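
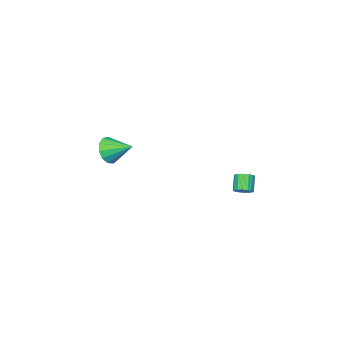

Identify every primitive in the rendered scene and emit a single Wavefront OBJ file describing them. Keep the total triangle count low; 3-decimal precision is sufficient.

v 1.537 3.455 -2.734
v 1.865 3.026 -2.747
v 1.33 2.595 -1.979
v 1.003 3.025 -1.966
v 1.983 3.202 -2.565
v 1.449 2.772 -1.797
v 1.983 3.446 -2.429
v 1.448 3.016 -1.661
v 1.863 3.693 -2.374
v 1.328 3.262 -1.606
v 1.655 3.876 -2.416
v 1.121 3.445 -1.648
v 1.416 3.946 -2.543
v 0.882 3.515 -1.775
v 1.21 3.885 -2.721
v 0.675 3.454 -1.953
v 1.091 3.708 -2.903
v 0.557 3.278 -2.135
v 1.092 3.464 -3.039
v 0.557 3.034 -2.271
v 1.212 3.218 -3.094
v 0.677 2.787 -2.326
v 1.419 3.035 -3.052
v 0.885 2.604 -2.284
v 1.658 2.965 -2.925
v 1.124 2.534 -2.157
v 3.64 -4.413 -2.027
v 4.202 -3.955 -2.593
v 3.2 -3.067 -1.373
v 3.745 -3.986 -2.835
v 3.254 -4.153 -2.821
v 2.886 -4.402 -2.555
v 2.757 -4.655 -2.121
v 2.908 -4.831 -1.658
v 3.292 -4.875 -1.311
v 3.786 -4.771 -1.192
v 4.233 -4.554 -1.338
v 4.492 -4.292 -1.703
v 4.481 -4.069 -2.171
f 2 1 5
f 2 5 3
f 3 5 6
f 3 6 4
f 5 1 7
f 5 7 6
f 6 7 8
f 6 8 4
f 7 1 9
f 7 9 8
f 8 9 10
f 8 10 4
f 9 1 11
f 9 11 10
f 10 11 12
f 10 12 4
f 11 1 13
f 11 13 12
f 12 13 14
f 12 14 4
f 13 1 15
f 13 15 14
f 14 15 16
f 14 16 4
f 15 1 17
f 15 17 16
f 16 17 18
f 16 18 4
f 17 1 19
f 17 19 18
f 18 19 20
f 18 20 4
f 19 1 21
f 19 21 20
f 20 21 22
f 20 22 4
f 21 1 23
f 21 23 22
f 22 23 24
f 22 24 4
f 23 1 25
f 23 25 24
f 24 25 26
f 24 26 4
f 25 1 2
f 25 2 26
f 26 2 3
f 26 3 4
f 28 27 30
f 28 30 29
f 30 27 31
f 30 31 29
f 31 27 32
f 31 32 29
f 32 27 33
f 32 33 29
f 33 27 34
f 33 34 29
f 34 27 35
f 34 35 29
f 35 27 36
f 35 36 29
f 36 27 37
f 36 37 29
f 37 27 38
f 37 38 29
f 38 27 39
f 38 39 29
f 39 27 28
f 39 28 29



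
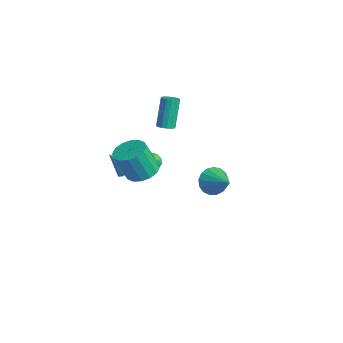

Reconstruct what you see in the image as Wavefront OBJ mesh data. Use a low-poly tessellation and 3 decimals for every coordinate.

v -3.351 3.495 -4.022
v -2.981 4 -4.914
v -1.589 3.765 -3.138
v -3.185 4.385 -4.627
v -3.426 4.567 -4.202
v -3.65 4.503 -3.735
v -3.806 4.208 -3.334
v -3.857 3.749 -3.091
v -3.793 3.232 -3.06
v -3.627 2.776 -3.25
v -3.399 2.483 -3.617
v -3.159 2.423 -4.077
v -2.963 2.608 -4.524
v -2.857 2.996 -4.855
v -2.863 3.498 -4.996
v 1.189 -3.219 1.842
v 2.129 -3.691 1.71
v 2.011 -4.472 3.666
v 1.071 -4.001 3.798
v 2.246 -3.195 1.915
v 2.129 -3.977 3.871
v 2.08 -2.706 2.1
v 1.963 -3.488 4.056
v 1.675 -2.355 2.216
v 1.558 -3.137 4.173
v 1.14 -2.235 2.232
v 1.023 -3.017 4.189
v 0.618 -2.379 2.143
v 0.5 -3.16 4.1
v 0.249 -2.748 1.974
v 0.131 -3.529 3.93
v 0.131 -3.243 1.769
v 0.014 -4.025 3.725
v 0.297 -3.732 1.584
v 0.18 -4.514 3.54
v 0.702 -4.083 1.467
v 0.585 -4.865 3.424
v 1.237 -4.203 1.451
v 1.12 -4.985 3.408
v 1.76 -4.06 1.54
v 1.642 -4.841 3.497
v -2.137 -0.295 2.849
v -1.623 -0.463 3.059
v -2.25 0.127 5.062
v -2.763 0.295 4.851
v -1.586 -0.175 2.985
v -2.213 0.416 4.988
v -1.697 0.082 2.875
v -2.323 0.672 4.878
v -1.925 0.237 2.758
v -2.552 0.828 4.76
v -2.211 0.25 2.665
v -2.837 0.84 4.667
v -2.476 0.116 2.621
v -3.103 0.707 4.624
v -2.65 -0.127 2.638
v -3.277 0.463 4.641
v -2.687 -0.416 2.712
v -3.314 0.175 4.715
v -2.577 -0.672 2.822
v -3.203 -0.082 4.825
v -2.348 -0.828 2.94
v -2.975 -0.237 4.942
v -2.063 -0.84 3.033
v -2.689 -0.25 5.035
v -1.797 -0.707 3.076
v -2.424 -0.116 5.079
v -2.873 -0.502 -0.35
v -2.177 -0.551 -0.193
v -2.923 -1.649 -0.487
v -2.227 -1.698 -0.33
v -2.696 -1.516 0.178
v -2.666 -0.807 0.262
v -2.434 -1.393 -0.942
v -2.404 -0.684 -0.858
v -1.906 -1.102 -0.559
v -2.068 -1.177 0.133
v -3.032 -1.023 -0.813
v -3.194 -1.098 -0.121
v -2.521 -0.425 -0.259
v -2.579 -1.775 -0.421
v -2.855 -1.667 -0.122
v -2.446 -1.696 -0.03
v -2.808 -0.576 0.008
v -2.399 -0.605 0.101
v -2.704 -1.172 0.318
v -2.701 -1.595 -0.781
v -2.292 -1.624 -0.688
v -2.654 -0.504 -0.65
v -2.245 -0.533 -0.558
v -2.396 -1.028 -0.998
v -1.953 -0.778 -0.382
v -1.982 -1.453 -0.463
v -2.104 -1.273 -0.823
v -2.086 -0.856 -0.773
v -2.048 -0.823 0.025
v -2.077 -1.497 -0.056
v -2.353 -1.39 0.243
v -2.335 -0.973 0.292
v -1.888 -1.146 -0.19
v -3.023 -0.703 -0.624
v -3.052 -1.377 -0.705
v -2.765 -1.227 -0.972
v -2.747 -0.81 -0.923
v -3.118 -0.747 -0.217
v -3.147 -1.422 -0.298
v -3.014 -1.344 0.093
v -2.996 -0.927 0.143
v -3.212 -1.054 -0.49
v -2.902 -2.48 -0.675
v -2.245 -2.195 -0.114
v -3.398 -3.48 0.415
v -2.758 -1.852 -0.033
v -3.338 -1.803 -0.252
v -3.715 -2.071 -0.669
v -3.711 -2.531 -1.089
v -3.329 -2.967 -1.315
v -2.747 -3.175 -1.242
v -2.237 -3.059 -0.903
v -2.039 -2.671 -0.458
f 2 1 4
f 2 4 3
f 4 1 5
f 4 5 3
f 5 1 6
f 5 6 3
f 6 1 7
f 6 7 3
f 7 1 8
f 7 8 3
f 8 1 9
f 8 9 3
f 9 1 10
f 9 10 3
f 10 1 11
f 10 11 3
f 11 1 12
f 11 12 3
f 12 1 13
f 12 13 3
f 13 1 14
f 13 14 3
f 14 1 15
f 14 15 3
f 15 1 2
f 15 2 3
f 17 16 20
f 17 20 18
f 18 20 21
f 18 21 19
f 20 16 22
f 20 22 21
f 21 22 23
f 21 23 19
f 22 16 24
f 22 24 23
f 23 24 25
f 23 25 19
f 24 16 26
f 24 26 25
f 25 26 27
f 25 27 19
f 26 16 28
f 26 28 27
f 27 28 29
f 27 29 19
f 28 16 30
f 28 30 29
f 29 30 31
f 29 31 19
f 30 16 32
f 30 32 31
f 31 32 33
f 31 33 19
f 32 16 34
f 32 34 33
f 33 34 35
f 33 35 19
f 34 16 36
f 34 36 35
f 35 36 37
f 35 37 19
f 36 16 38
f 36 38 37
f 37 38 39
f 37 39 19
f 38 16 40
f 38 40 39
f 39 40 41
f 39 41 19
f 40 16 17
f 40 17 41
f 41 17 18
f 41 18 19
f 43 42 46
f 43 46 44
f 44 46 47
f 44 47 45
f 46 42 48
f 46 48 47
f 47 48 49
f 47 49 45
f 48 42 50
f 48 50 49
f 49 50 51
f 49 51 45
f 50 42 52
f 50 52 51
f 51 52 53
f 51 53 45
f 52 42 54
f 52 54 53
f 53 54 55
f 53 55 45
f 54 42 56
f 54 56 55
f 55 56 57
f 55 57 45
f 56 42 58
f 56 58 57
f 57 58 59
f 57 59 45
f 58 42 60
f 58 60 59
f 59 60 61
f 59 61 45
f 60 42 62
f 60 62 61
f 61 62 63
f 61 63 45
f 62 42 64
f 62 64 63
f 63 64 65
f 63 65 45
f 64 42 66
f 64 66 65
f 65 66 67
f 65 67 45
f 66 42 43
f 66 43 67
f 67 43 44
f 67 44 45
f 68 105 84
f 105 79 108
f 84 108 73
f 105 108 84
f 68 84 80
f 84 73 85
f 80 85 69
f 84 85 80
f 68 80 89
f 80 69 90
f 89 90 75
f 80 90 89
f 68 89 101
f 89 75 104
f 101 104 78
f 89 104 101
f 68 101 105
f 101 78 109
f 105 109 79
f 101 109 105
f 69 85 96
f 85 73 99
f 96 99 77
f 85 99 96
f 73 108 86
f 108 79 107
f 86 107 72
f 108 107 86
f 79 109 106
f 109 78 102
f 106 102 70
f 109 102 106
f 78 104 103
f 104 75 91
f 103 91 74
f 104 91 103
f 75 90 95
f 90 69 92
f 95 92 76
f 90 92 95
f 71 97 83
f 97 77 98
f 83 98 72
f 97 98 83
f 71 83 81
f 83 72 82
f 81 82 70
f 83 82 81
f 71 81 88
f 81 70 87
f 88 87 74
f 81 87 88
f 71 88 93
f 88 74 94
f 93 94 76
f 88 94 93
f 71 93 97
f 93 76 100
f 97 100 77
f 93 100 97
f 72 98 86
f 98 77 99
f 86 99 73
f 98 99 86
f 70 82 106
f 82 72 107
f 106 107 79
f 82 107 106
f 74 87 103
f 87 70 102
f 103 102 78
f 87 102 103
f 76 94 95
f 94 74 91
f 95 91 75
f 94 91 95
f 77 100 96
f 100 76 92
f 96 92 69
f 100 92 96
f 111 110 113
f 111 113 112
f 113 110 114
f 113 114 112
f 114 110 115
f 114 115 112
f 115 110 116
f 115 116 112
f 116 110 117
f 116 117 112
f 117 110 118
f 117 118 112
f 118 110 119
f 118 119 112
f 119 110 120
f 119 120 112
f 120 110 111
f 120 111 112



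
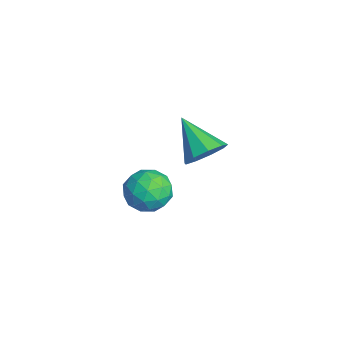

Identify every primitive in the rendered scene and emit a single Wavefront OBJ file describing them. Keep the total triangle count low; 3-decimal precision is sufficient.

v -0.443 -1.422 1.69
v 0.074 -1.464 2.287
v -1.617 -1.958 2.67
v -0.158 -0.976 2.277
v -0.523 -0.696 1.993
v -0.85 -0.756 1.567
v -0.987 -1.127 1.199
v -0.87 -1.636 1.061
v -0.553 -2.045 1.218
v -0.184 -2.162 1.595
v 0.063 -1.933 2.017
v 2.056 -3.653 2.904
v 2.7 -3.266 2.631
v 2.82 -4.554 3.429
v 3.464 -4.167 3.156
v 3.023 -3.846 3.74
v 2.551 -3.289 3.416
v 2.969 -4.531 2.644
v 2.497 -3.974 2.32
v 3.264 -3.809 2.47
v 3.297 -3.386 3.148
v 2.223 -4.434 2.912
v 2.256 -4.011 3.59
v 2.311 -3.38 2.721
v 3.209 -4.44 3.339
v 2.95 -4.251 3.682
v 3.328 -4.024 3.521
v 2.223 -3.394 3.183
v 2.602 -3.167 3.022
v 2.792 -3.508 3.674
v 2.918 -4.653 3.038
v 3.297 -4.426 2.877
v 2.192 -3.796 2.539
v 2.57 -3.569 2.378
v 2.728 -4.312 2.386
v 3.021 -3.472 2.466
v 3.47 -4.002 2.775
v 3.179 -4.215 2.474
v 2.902 -3.888 2.284
v 3.04 -3.223 2.864
v 3.49 -3.753 3.173
v 3.231 -3.564 3.516
v 2.953 -3.237 3.326
v 3.372 -3.542 2.77
v 2.03 -4.067 2.887
v 2.48 -4.597 3.196
v 2.567 -4.583 2.734
v 2.289 -4.256 2.544
v 2.05 -3.818 3.285
v 2.499 -4.348 3.594
v 2.618 -3.932 3.776
v 2.341 -3.605 3.586
v 2.148 -4.278 3.29
f 2 1 4
f 2 4 3
f 4 1 5
f 4 5 3
f 5 1 6
f 5 6 3
f 6 1 7
f 6 7 3
f 7 1 8
f 7 8 3
f 8 1 9
f 8 9 3
f 9 1 10
f 9 10 3
f 10 1 11
f 10 11 3
f 11 1 2
f 11 2 3
f 12 49 28
f 49 23 52
f 28 52 17
f 49 52 28
f 12 28 24
f 28 17 29
f 24 29 13
f 28 29 24
f 12 24 33
f 24 13 34
f 33 34 19
f 24 34 33
f 12 33 45
f 33 19 48
f 45 48 22
f 33 48 45
f 12 45 49
f 45 22 53
f 49 53 23
f 45 53 49
f 13 29 40
f 29 17 43
f 40 43 21
f 29 43 40
f 17 52 30
f 52 23 51
f 30 51 16
f 52 51 30
f 23 53 50
f 53 22 46
f 50 46 14
f 53 46 50
f 22 48 47
f 48 19 35
f 47 35 18
f 48 35 47
f 19 34 39
f 34 13 36
f 39 36 20
f 34 36 39
f 15 41 27
f 41 21 42
f 27 42 16
f 41 42 27
f 15 27 25
f 27 16 26
f 25 26 14
f 27 26 25
f 15 25 32
f 25 14 31
f 32 31 18
f 25 31 32
f 15 32 37
f 32 18 38
f 37 38 20
f 32 38 37
f 15 37 41
f 37 20 44
f 41 44 21
f 37 44 41
f 16 42 30
f 42 21 43
f 30 43 17
f 42 43 30
f 14 26 50
f 26 16 51
f 50 51 23
f 26 51 50
f 18 31 47
f 31 14 46
f 47 46 22
f 31 46 47
f 20 38 39
f 38 18 35
f 39 35 19
f 38 35 39
f 21 44 40
f 44 20 36
f 40 36 13
f 44 36 40



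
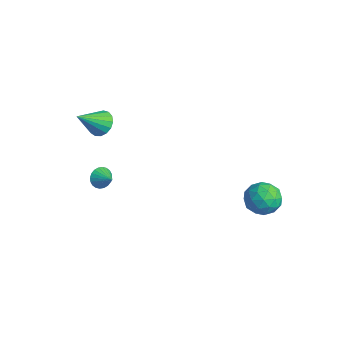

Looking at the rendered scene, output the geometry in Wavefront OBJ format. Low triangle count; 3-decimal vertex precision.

v -2.658 -3.145 1.643
v -1.824 -2.926 1.759
v -2.442 -4.635 2.897
v -2.025 -2.709 2.052
v -2.372 -2.592 2.251
v -2.784 -2.601 2.311
v -3.167 -2.735 2.217
v -3.433 -2.963 1.993
v -3.522 -3.232 1.688
v -3.413 -3.481 1.373
v -3.131 -3.653 1.119
v -2.74 -3.709 0.986
v -2.331 -3.635 1.003
v -1.996 -3.449 1.167
v -1.813 -3.193 1.44
v 2.908 3.403 -2.347
v 3.617 4.226 -2.098
v 4.263 2.214 -2.282
v 4.972 3.037 -2.033
v 4.202 2.722 -1.292
v 3.365 3.457 -1.332
v 4.515 2.983 -3.048
v 3.678 3.718 -3.088
v 4.611 3.966 -2.532
v 4.417 3.805 -1.446
v 3.463 2.635 -2.934
v 3.269 2.474 -1.848
v 3.144 3.919 -2.228
v 4.736 2.521 -2.152
v 4.284 2.336 -1.716
v 4.701 2.82 -1.57
v 2.995 3.467 -1.778
v 3.412 3.95 -1.632
v 3.756 3.067 -1.157
v 4.468 2.49 -2.748
v 4.885 2.973 -2.602
v 3.179 3.62 -2.81
v 3.596 4.104 -2.664
v 4.124 3.373 -3.223
v 4.145 4.25 -2.337
v 4.941 3.551 -2.299
v 4.672 3.519 -2.895
v 4.18 3.951 -2.919
v 4.031 4.155 -1.699
v 4.827 3.456 -1.66
v 4.375 3.271 -1.225
v 3.882 3.703 -1.248
v 4.615 4.002 -1.954
v 3.053 2.984 -2.72
v 3.849 2.285 -2.681
v 3.998 2.737 -3.132
v 3.505 3.169 -3.155
v 2.939 2.889 -2.081
v 3.735 2.19 -2.043
v 3.7 2.489 -1.461
v 3.208 2.921 -1.485
v 3.265 2.438 -2.426
v -3.689 -2.751 -3.901
v -3.451 -2.458 -4.526
v -2.691 -2.529 -3.419
v -3.564 -2.23 -4.398
v -3.696 -2.082 -4.193
v -3.827 -2.036 -3.945
v -3.937 -2.098 -3.689
v -4.009 -2.26 -3.466
v -4.032 -2.496 -3.309
v -4.003 -2.772 -3.243
v -3.926 -3.044 -3.276
v -3.813 -3.272 -3.405
v -3.681 -3.42 -3.609
v -3.55 -3.466 -3.858
v -3.441 -3.404 -4.113
v -3.369 -3.242 -4.336
v -3.345 -3.006 -4.493
v -3.374 -2.73 -4.56
f 2 1 4
f 2 4 3
f 4 1 5
f 4 5 3
f 5 1 6
f 5 6 3
f 6 1 7
f 6 7 3
f 7 1 8
f 7 8 3
f 8 1 9
f 8 9 3
f 9 1 10
f 9 10 3
f 10 1 11
f 10 11 3
f 11 1 12
f 11 12 3
f 12 1 13
f 12 13 3
f 13 1 14
f 13 14 3
f 14 1 15
f 14 15 3
f 15 1 2
f 15 2 3
f 16 53 32
f 53 27 56
f 32 56 21
f 53 56 32
f 16 32 28
f 32 21 33
f 28 33 17
f 32 33 28
f 16 28 37
f 28 17 38
f 37 38 23
f 28 38 37
f 16 37 49
f 37 23 52
f 49 52 26
f 37 52 49
f 16 49 53
f 49 26 57
f 53 57 27
f 49 57 53
f 17 33 44
f 33 21 47
f 44 47 25
f 33 47 44
f 21 56 34
f 56 27 55
f 34 55 20
f 56 55 34
f 27 57 54
f 57 26 50
f 54 50 18
f 57 50 54
f 26 52 51
f 52 23 39
f 51 39 22
f 52 39 51
f 23 38 43
f 38 17 40
f 43 40 24
f 38 40 43
f 19 45 31
f 45 25 46
f 31 46 20
f 45 46 31
f 19 31 29
f 31 20 30
f 29 30 18
f 31 30 29
f 19 29 36
f 29 18 35
f 36 35 22
f 29 35 36
f 19 36 41
f 36 22 42
f 41 42 24
f 36 42 41
f 19 41 45
f 41 24 48
f 45 48 25
f 41 48 45
f 20 46 34
f 46 25 47
f 34 47 21
f 46 47 34
f 18 30 54
f 30 20 55
f 54 55 27
f 30 55 54
f 22 35 51
f 35 18 50
f 51 50 26
f 35 50 51
f 24 42 43
f 42 22 39
f 43 39 23
f 42 39 43
f 25 48 44
f 48 24 40
f 44 40 17
f 48 40 44
f 59 58 61
f 59 61 60
f 61 58 62
f 61 62 60
f 62 58 63
f 62 63 60
f 63 58 64
f 63 64 60
f 64 58 65
f 64 65 60
f 65 58 66
f 65 66 60
f 66 58 67
f 66 67 60
f 67 58 68
f 67 68 60
f 68 58 69
f 68 69 60
f 69 58 70
f 69 70 60
f 70 58 71
f 70 71 60
f 71 58 72
f 71 72 60
f 72 58 73
f 72 73 60
f 73 58 74
f 73 74 60
f 74 58 75
f 74 75 60
f 75 58 59
f 75 59 60



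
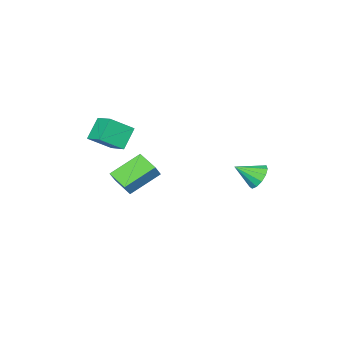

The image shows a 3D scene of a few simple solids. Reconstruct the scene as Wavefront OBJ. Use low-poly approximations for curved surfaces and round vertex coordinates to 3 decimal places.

v 0.252 -3.681 0.328
v 1.289 -4.212 1.157
v 0.436 -2.539 0.829
v 1.473 -3.07 1.658
v 1.147 -3.41 -0.618
v 2.184 -3.941 0.211
v 1.331 -2.268 -0.117
v 2.368 -2.799 0.712
v 0.068 -4.463 -3.84
v -1.547 -4.048 -2.909
v 0.224 -3.168 -4.147
v -1.391 -2.753 -3.216
v 0.511 -4.347 -3.124
v -1.104 -3.932 -2.193
v 0.667 -3.052 -3.431
v -0.948 -2.637 -2.5
v -2.555 2.801 -1.29
v -2.012 2.947 -1.8
v -1.685 2.079 -0.57
v -1.992 3.261 -1.51
v -2.151 3.429 -1.149
v -2.438 3.397 -0.833
v -2.762 3.176 -0.662
v -3.021 2.836 -0.69
v -3.132 2.485 -0.909
v -3.06 2.234 -1.248
v -2.827 2.163 -1.601
v -2.508 2.295 -1.854
v -2.204 2.587 -1.929
f 2 4 1
f 5 2 1
f 1 4 3
f 3 5 1
f 2 8 4
f 6 2 5
f 6 8 2
f 4 8 3
f 7 5 3
f 3 8 7
f 7 6 5
f 8 6 7
f 10 12 9
f 13 10 9
f 9 12 11
f 11 13 9
f 10 16 12
f 14 10 13
f 14 16 10
f 12 16 11
f 15 13 11
f 11 16 15
f 15 14 13
f 16 14 15
f 18 17 20
f 18 20 19
f 20 17 21
f 20 21 19
f 21 17 22
f 21 22 19
f 22 17 23
f 22 23 19
f 23 17 24
f 23 24 19
f 24 17 25
f 24 25 19
f 25 17 26
f 25 26 19
f 26 17 27
f 26 27 19
f 27 17 28
f 27 28 19
f 28 17 29
f 28 29 19
f 29 17 18
f 29 18 19



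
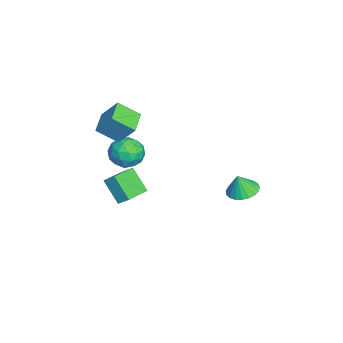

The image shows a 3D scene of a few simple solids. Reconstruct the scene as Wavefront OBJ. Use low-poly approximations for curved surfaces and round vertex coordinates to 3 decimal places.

v 0.335 -1.928 -2.405
v -0.5 -2.803 -1.072
v 0.633 -1.298 -1.805
v -0.202 -2.173 -0.472
v 1.762 -2.867 -2.128
v 0.927 -3.742 -0.795
v 2.06 -2.237 -1.528
v 1.225 -3.112 -0.195
v -1.64 -2.159 -0.267
v -0.594 -1.718 -0.244
v -1.126 -3.442 0.944
v -0.08 -3.001 0.967
v -0.949 -2.423 1.415
v -1.267 -1.631 0.666
v -0.453 -3.529 0.034
v -0.771 -2.737 -0.715
v 0.14 -2.565 -0.058
v -0.167 -1.881 0.795
v -1.553 -3.279 -0.095
v -1.86 -2.595 0.758
v -1.162 -1.826 -0.362
v -0.558 -3.334 1.062
v -1.069 -2.994 1.325
v -0.454 -2.735 1.339
v -1.558 -1.775 0.173
v -0.943 -1.516 0.187
v -1.152 -1.93 1.162
v -0.777 -3.644 0.513
v -0.162 -3.385 0.527
v -1.266 -2.425 -0.639
v -0.651 -2.166 -0.625
v -0.568 -3.23 -0.462
v -0.116 -2.065 -0.239
v 0.186 -2.818 0.473
v -0.033 -3.129 -0.076
v -0.22 -2.663 -0.516
v -0.296 -1.663 0.262
v 0.006 -2.417 0.974
v -0.505 -2.077 1.238
v -0.692 -1.612 0.798
v 0.135 -2.161 0.372
v -1.726 -2.743 -0.274
v -1.424 -3.497 0.438
v -1.028 -3.548 -0.098
v -1.215 -3.083 -0.538
v -1.906 -2.342 0.227
v -1.604 -3.095 0.939
v -1.5 -2.497 1.216
v -1.687 -2.031 0.776
v -1.855 -2.999 0.328
v -2.575 -2.808 1.413
v -2.555 -4.122 2.376
v -2.169 -1.828 2.741
v -2.149 -3.142 3.705
v -1.031 -3.018 1.095
v -1.011 -4.332 2.059
v -0.625 -2.038 2.424
v -0.605 -3.352 3.387
v 3.801 4.124 0.903
v 4.745 4.111 0.795
v 3.939 3.816 2.137
v 4.679 4.487 0.896
v 4.462 4.801 0.998
v 4.13 4.997 1.084
v 3.741 5.043 1.139
v 3.363 4.929 1.153
v 3.061 4.677 1.123
v 2.886 4.329 1.055
v 2.87 3.946 0.961
v 3.015 3.593 0.857
v 3.296 3.333 0.761
v 3.664 3.209 0.689
v 4.056 3.244 0.654
v 4.404 3.43 0.662
v 4.648 3.737 0.712
f 2 4 1
f 5 2 1
f 1 4 3
f 3 5 1
f 2 8 4
f 6 2 5
f 6 8 2
f 4 8 3
f 7 5 3
f 3 8 7
f 7 6 5
f 8 6 7
f 9 46 25
f 46 20 49
f 25 49 14
f 46 49 25
f 9 25 21
f 25 14 26
f 21 26 10
f 25 26 21
f 9 21 30
f 21 10 31
f 30 31 16
f 21 31 30
f 9 30 42
f 30 16 45
f 42 45 19
f 30 45 42
f 9 42 46
f 42 19 50
f 46 50 20
f 42 50 46
f 10 26 37
f 26 14 40
f 37 40 18
f 26 40 37
f 14 49 27
f 49 20 48
f 27 48 13
f 49 48 27
f 20 50 47
f 50 19 43
f 47 43 11
f 50 43 47
f 19 45 44
f 45 16 32
f 44 32 15
f 45 32 44
f 16 31 36
f 31 10 33
f 36 33 17
f 31 33 36
f 12 38 24
f 38 18 39
f 24 39 13
f 38 39 24
f 12 24 22
f 24 13 23
f 22 23 11
f 24 23 22
f 12 22 29
f 22 11 28
f 29 28 15
f 22 28 29
f 12 29 34
f 29 15 35
f 34 35 17
f 29 35 34
f 12 34 38
f 34 17 41
f 38 41 18
f 34 41 38
f 13 39 27
f 39 18 40
f 27 40 14
f 39 40 27
f 11 23 47
f 23 13 48
f 47 48 20
f 23 48 47
f 15 28 44
f 28 11 43
f 44 43 19
f 28 43 44
f 17 35 36
f 35 15 32
f 36 32 16
f 35 32 36
f 18 41 37
f 41 17 33
f 37 33 10
f 41 33 37
f 52 54 51
f 55 52 51
f 51 54 53
f 53 55 51
f 52 58 54
f 56 52 55
f 56 58 52
f 54 58 53
f 57 55 53
f 53 58 57
f 57 56 55
f 58 56 57
f 60 59 62
f 60 62 61
f 62 59 63
f 62 63 61
f 63 59 64
f 63 64 61
f 64 59 65
f 64 65 61
f 65 59 66
f 65 66 61
f 66 59 67
f 66 67 61
f 67 59 68
f 67 68 61
f 68 59 69
f 68 69 61
f 69 59 70
f 69 70 61
f 70 59 71
f 70 71 61
f 71 59 72
f 71 72 61
f 72 59 73
f 72 73 61
f 73 59 74
f 73 74 61
f 74 59 75
f 74 75 61
f 75 59 60
f 75 60 61



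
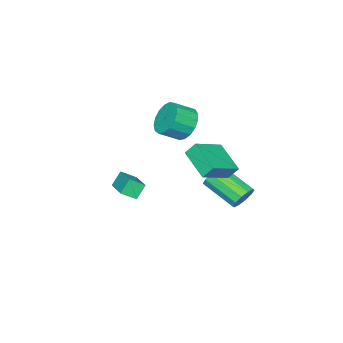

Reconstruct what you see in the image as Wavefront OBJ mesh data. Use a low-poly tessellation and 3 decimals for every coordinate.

v -1.067 2.499 -1.913
v -0.707 2.21 -2.517
v -0.632 0.371 -1.59
v -0.993 0.661 -0.987
v -0.383 2.373 -2.219
v -0.308 0.535 -1.292
v -0.32 2.585 -1.804
v -0.245 0.746 -0.877
v -0.543 2.764 -1.431
v -0.468 0.925 -0.504
v -0.966 2.841 -1.243
v -0.891 1.003 -0.316
v -1.428 2.789 -1.31
v -1.353 0.95 -0.383
v -1.752 2.625 -1.608
v -1.677 0.787 -0.681
v -1.815 2.414 -2.023
v -1.74 0.575 -1.096
v -1.592 2.235 -2.396
v -1.517 0.396 -1.469
v -1.169 2.157 -2.584
v -1.094 0.319 -1.657
v -2.476 -2.324 0.851
v -1.824 -1.516 0.699
v -0.912 -2.127 1.356
v -1.564 -2.936 1.509
v -2.058 -1.402 1.129
v -1.145 -2.014 1.786
v -2.387 -1.5 1.495
v -1.475 -2.111 2.153
v -2.737 -1.786 1.714
v -1.825 -2.398 2.372
v -3.027 -2.196 1.736
v -2.115 -2.808 2.393
v -3.191 -2.635 1.554
v -2.279 -3.247 2.212
v -3.191 -3.003 1.212
v -2.279 -3.615 1.869
v -3.027 -3.215 0.787
v -2.115 -3.827 1.445
v -2.737 -3.224 0.377
v -1.825 -3.835 1.034
v -2.387 -3.026 0.075
v -1.475 -3.638 0.733
v -2.058 -2.667 -0.049
v -1.146 -3.279 0.609
v -1.824 -2.23 0.034
v -0.912 -2.842 0.691
v -1.74 -1.814 0.303
v -0.827 -2.426 0.961
v 3.433 -1.523 0.591
v 4.432 -0.072 1.158
v 2.905 -0.982 0.14
v 3.904 0.468 0.707
v 3.976 -1.608 -0.147
v 4.975 -0.158 0.42
v 3.448 -1.068 -0.598
v 4.447 0.383 -0.031
v 0.631 3.482 1.481
v 0.048 1.927 2.25
v 2.273 3.248 2.253
v 1.69 1.693 3.022
v 0.89 3.047 0.798
v 0.307 1.492 1.567
v 2.532 2.813 1.57
v 1.949 1.258 2.339
f 2 1 5
f 2 5 3
f 3 5 6
f 3 6 4
f 5 1 7
f 5 7 6
f 6 7 8
f 6 8 4
f 7 1 9
f 7 9 8
f 8 9 10
f 8 10 4
f 9 1 11
f 9 11 10
f 10 11 12
f 10 12 4
f 11 1 13
f 11 13 12
f 12 13 14
f 12 14 4
f 13 1 15
f 13 15 14
f 14 15 16
f 14 16 4
f 15 1 17
f 15 17 16
f 16 17 18
f 16 18 4
f 17 1 19
f 17 19 18
f 18 19 20
f 18 20 4
f 19 1 21
f 19 21 20
f 20 21 22
f 20 22 4
f 21 1 2
f 21 2 22
f 22 2 3
f 22 3 4
f 24 23 27
f 24 27 25
f 25 27 28
f 25 28 26
f 27 23 29
f 27 29 28
f 28 29 30
f 28 30 26
f 29 23 31
f 29 31 30
f 30 31 32
f 30 32 26
f 31 23 33
f 31 33 32
f 32 33 34
f 32 34 26
f 33 23 35
f 33 35 34
f 34 35 36
f 34 36 26
f 35 23 37
f 35 37 36
f 36 37 38
f 36 38 26
f 37 23 39
f 37 39 38
f 38 39 40
f 38 40 26
f 39 23 41
f 39 41 40
f 40 41 42
f 40 42 26
f 41 23 43
f 41 43 42
f 42 43 44
f 42 44 26
f 43 23 45
f 43 45 44
f 44 45 46
f 44 46 26
f 45 23 47
f 45 47 46
f 46 47 48
f 46 48 26
f 47 23 49
f 47 49 48
f 48 49 50
f 48 50 26
f 49 23 24
f 49 24 50
f 50 24 25
f 50 25 26
f 52 54 51
f 55 52 51
f 51 54 53
f 53 55 51
f 52 58 54
f 56 52 55
f 56 58 52
f 54 58 53
f 57 55 53
f 53 58 57
f 57 56 55
f 58 56 57
f 60 62 59
f 63 60 59
f 59 62 61
f 61 63 59
f 60 66 62
f 64 60 63
f 64 66 60
f 62 66 61
f 65 63 61
f 61 66 65
f 65 64 63
f 66 64 65



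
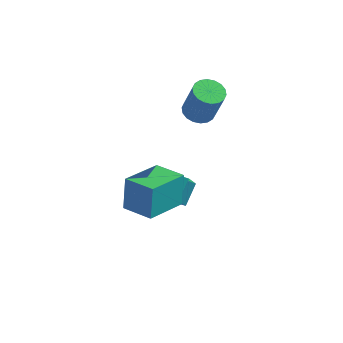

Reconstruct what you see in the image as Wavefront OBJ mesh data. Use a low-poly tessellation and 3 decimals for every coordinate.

v 0.593 1.844 0.191
v 1.285 2.084 -0.012
v 1.859 1.895 1.726
v 1.167 1.656 1.929
v 1.128 2.371 0.072
v 1.702 2.183 1.809
v 0.864 2.554 0.178
v 1.438 2.366 1.916
v 0.547 2.597 0.288
v 1.121 2.408 2.026
v 0.239 2.49 0.378
v 0.813 2.302 2.116
v 0.001 2.255 0.431
v 0.575 2.067 2.169
v -0.12 1.94 0.437
v 0.454 1.751 2.175
v -0.099 1.605 0.394
v 0.475 1.416 2.132
v 0.058 1.317 0.311
v 0.632 1.129 2.048
v 0.322 1.134 0.204
v 0.896 0.946 1.942
v 0.639 1.092 0.094
v 1.213 0.903 1.832
v 0.947 1.198 0.004
v 1.521 1.01 1.742
v 1.185 1.433 -0.049
v 1.759 1.245 1.689
v 1.306 1.749 -0.055
v 1.88 1.56 1.683
v -0.406 -4.169 -1.526
v -0.508 -3.689 0.018
v 0.236 -2.308 -2.062
v 0.135 -1.828 -0.518
v 1.005 -4.592 -1.302
v 0.904 -4.112 0.242
v 1.648 -2.731 -1.838
v 1.546 -2.251 -0.294
v -0.268 -1.526 -2.911
v -0.181 -0.55 -2.168
v -0.413 -0.334 -4.46
v -0.325 0.642 -3.717
v 1.025 -1.542 -3.043
v 1.113 -0.566 -2.3
v 0.881 -0.35 -4.592
v 0.968 0.626 -3.849
f 2 1 5
f 2 5 3
f 3 5 6
f 3 6 4
f 5 1 7
f 5 7 6
f 6 7 8
f 6 8 4
f 7 1 9
f 7 9 8
f 8 9 10
f 8 10 4
f 9 1 11
f 9 11 10
f 10 11 12
f 10 12 4
f 11 1 13
f 11 13 12
f 12 13 14
f 12 14 4
f 13 1 15
f 13 15 14
f 14 15 16
f 14 16 4
f 15 1 17
f 15 17 16
f 16 17 18
f 16 18 4
f 17 1 19
f 17 19 18
f 18 19 20
f 18 20 4
f 19 1 21
f 19 21 20
f 20 21 22
f 20 22 4
f 21 1 23
f 21 23 22
f 22 23 24
f 22 24 4
f 23 1 25
f 23 25 24
f 24 25 26
f 24 26 4
f 25 1 27
f 25 27 26
f 26 27 28
f 26 28 4
f 27 1 29
f 27 29 28
f 28 29 30
f 28 30 4
f 29 1 2
f 29 2 30
f 30 2 3
f 30 3 4
f 32 34 31
f 35 32 31
f 31 34 33
f 33 35 31
f 32 38 34
f 36 32 35
f 36 38 32
f 34 38 33
f 37 35 33
f 33 38 37
f 37 36 35
f 38 36 37
f 40 42 39
f 43 40 39
f 39 42 41
f 41 43 39
f 40 46 42
f 44 40 43
f 44 46 40
f 42 46 41
f 45 43 41
f 41 46 45
f 45 44 43
f 46 44 45



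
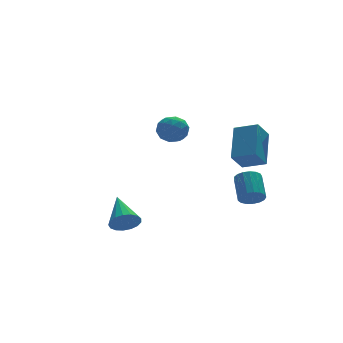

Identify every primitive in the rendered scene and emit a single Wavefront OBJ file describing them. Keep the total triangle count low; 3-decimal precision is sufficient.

v 2.753 -1.446 -3.097
v 2.999 -1.861 -2.589
v 3.352 -0.628 -1.755
v 3.107 -0.214 -2.263
v 3.266 -1.805 -2.784
v 3.619 -0.573 -1.949
v 3.416 -1.668 -3.05
v 3.769 -0.435 -2.215
v 3.414 -1.48 -3.327
v 3.767 -0.247 -2.493
v 3.26 -1.284 -3.552
v 3.614 -0.051 -2.717
v 2.991 -1.125 -3.672
v 3.344 0.108 -2.837
v 2.667 -1.04 -3.661
v 3.02 0.193 -2.826
v 2.363 -1.048 -3.52
v 2.716 0.185 -2.686
v 2.148 -1.147 -3.283
v 2.502 0.085 -2.448
v 2.072 -1.315 -3.003
v 2.425 -0.082 -2.168
v 2.152 -1.513 -2.745
v 2.505 -0.28 -1.91
v 2.37 -1.695 -2.567
v 2.723 -0.463 -1.733
v 2.676 -1.821 -2.511
v 3.029 -0.588 -1.676
v -3.556 -0.659 -3.904
v -3.14 -0.389 -4.545
v -3.284 1.079 -2.996
v -3.507 -0.29 -4.624
v -3.884 -0.276 -4.538
v -4.187 -0.349 -4.307
v -4.345 -0.493 -3.984
v -4.323 -0.676 -3.643
v -4.125 -0.854 -3.361
v -3.796 -0.988 -3.204
v -3.413 -1.046 -3.207
v -3.063 -1.016 -3.371
v -2.825 -0.904 -3.656
v -2.755 -0.736 -3.998
v -2.869 -0.55 -4.319
v 1.05 4.581 -0.319
v 1.603 3.882 -0.38
v -0.023 3.698 0.08
v 0.53 2.999 0.019
v 0.644 3.604 0.666
v 1.308 4.15 0.42
v 0.272 3.43 -0.72
v 0.936 3.976 -0.966
v 1.122 3.17 -0.628
v 1.352 3.278 0.229
v 0.228 4.302 -0.529
v 0.458 4.41 0.328
v 1.421 4.309 -0.384
v 0.159 3.271 0.084
v 0.226 3.627 0.465
v 0.551 3.216 0.429
v 1.247 4.467 0.086
v 1.572 4.055 0.05
v 1.009 3.892 0.665
v 0.008 3.525 -0.35
v 0.333 3.113 -0.386
v 1.029 4.364 -0.729
v 1.354 3.953 -0.765
v 0.571 3.688 -0.965
v 1.463 3.48 -0.566
v 0.832 2.961 -0.331
v 0.681 3.214 -0.766
v 1.071 3.535 -0.911
v 1.598 3.543 -0.062
v 0.967 3.024 0.172
v 1.035 3.38 0.553
v 1.425 3.7 0.408
v 1.316 3.125 -0.208
v 0.613 4.556 -0.472
v -0.018 4.037 -0.238
v 0.155 3.88 -0.708
v 0.545 4.2 -0.853
v 0.748 4.619 0.031
v 0.117 4.1 0.266
v 0.509 4.045 0.611
v 0.899 4.366 0.466
v 0.264 4.455 -0.092
v 2.26 -2.808 0.55
v 3.093 -1.294 1.796
v 1.368 -1.974 0.134
v 2.201 -0.461 1.38
v 3.019 -2.459 -0.38
v 3.852 -0.946 0.866
v 2.127 -1.626 -0.796
v 2.96 -0.112 0.45
f 2 1 5
f 2 5 3
f 3 5 6
f 3 6 4
f 5 1 7
f 5 7 6
f 6 7 8
f 6 8 4
f 7 1 9
f 7 9 8
f 8 9 10
f 8 10 4
f 9 1 11
f 9 11 10
f 10 11 12
f 10 12 4
f 11 1 13
f 11 13 12
f 12 13 14
f 12 14 4
f 13 1 15
f 13 15 14
f 14 15 16
f 14 16 4
f 15 1 17
f 15 17 16
f 16 17 18
f 16 18 4
f 17 1 19
f 17 19 18
f 18 19 20
f 18 20 4
f 19 1 21
f 19 21 20
f 20 21 22
f 20 22 4
f 21 1 23
f 21 23 22
f 22 23 24
f 22 24 4
f 23 1 25
f 23 25 24
f 24 25 26
f 24 26 4
f 25 1 27
f 25 27 26
f 26 27 28
f 26 28 4
f 27 1 2
f 27 2 28
f 28 2 3
f 28 3 4
f 30 29 32
f 30 32 31
f 32 29 33
f 32 33 31
f 33 29 34
f 33 34 31
f 34 29 35
f 34 35 31
f 35 29 36
f 35 36 31
f 36 29 37
f 36 37 31
f 37 29 38
f 37 38 31
f 38 29 39
f 38 39 31
f 39 29 40
f 39 40 31
f 40 29 41
f 40 41 31
f 41 29 42
f 41 42 31
f 42 29 43
f 42 43 31
f 43 29 30
f 43 30 31
f 44 81 60
f 81 55 84
f 60 84 49
f 81 84 60
f 44 60 56
f 60 49 61
f 56 61 45
f 60 61 56
f 44 56 65
f 56 45 66
f 65 66 51
f 56 66 65
f 44 65 77
f 65 51 80
f 77 80 54
f 65 80 77
f 44 77 81
f 77 54 85
f 81 85 55
f 77 85 81
f 45 61 72
f 61 49 75
f 72 75 53
f 61 75 72
f 49 84 62
f 84 55 83
f 62 83 48
f 84 83 62
f 55 85 82
f 85 54 78
f 82 78 46
f 85 78 82
f 54 80 79
f 80 51 67
f 79 67 50
f 80 67 79
f 51 66 71
f 66 45 68
f 71 68 52
f 66 68 71
f 47 73 59
f 73 53 74
f 59 74 48
f 73 74 59
f 47 59 57
f 59 48 58
f 57 58 46
f 59 58 57
f 47 57 64
f 57 46 63
f 64 63 50
f 57 63 64
f 47 64 69
f 64 50 70
f 69 70 52
f 64 70 69
f 47 69 73
f 69 52 76
f 73 76 53
f 69 76 73
f 48 74 62
f 74 53 75
f 62 75 49
f 74 75 62
f 46 58 82
f 58 48 83
f 82 83 55
f 58 83 82
f 50 63 79
f 63 46 78
f 79 78 54
f 63 78 79
f 52 70 71
f 70 50 67
f 71 67 51
f 70 67 71
f 53 76 72
f 76 52 68
f 72 68 45
f 76 68 72
f 87 89 86
f 90 87 86
f 86 89 88
f 88 90 86
f 87 93 89
f 91 87 90
f 91 93 87
f 89 93 88
f 92 90 88
f 88 93 92
f 92 91 90
f 93 91 92



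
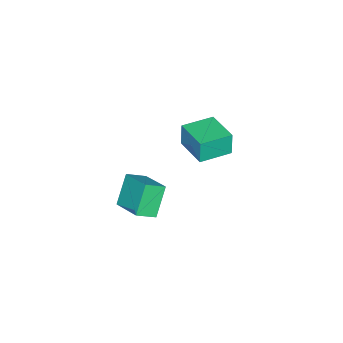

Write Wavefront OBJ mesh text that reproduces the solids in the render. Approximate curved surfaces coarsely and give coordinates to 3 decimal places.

v -3.505 1.555 0.122
v -3.644 1.502 1.565
v -2.379 3.319 0.296
v -2.519 3.266 1.738
v -1.861 0.494 0.242
v -2.001 0.441 1.684
v -0.736 2.258 0.415
v -0.875 2.205 1.858
v 2.317 0.694 1.151
v 3.146 -0.02 1.735
v 3.228 2.392 1.933
v 4.057 1.678 2.517
v 3.483 0.782 -0.397
v 4.312 0.068 0.187
v 4.394 2.48 0.385
v 5.223 1.766 0.969
f 2 4 1
f 5 2 1
f 1 4 3
f 3 5 1
f 2 8 4
f 6 2 5
f 6 8 2
f 4 8 3
f 7 5 3
f 3 8 7
f 7 6 5
f 8 6 7
f 10 12 9
f 13 10 9
f 9 12 11
f 11 13 9
f 10 16 12
f 14 10 13
f 14 16 10
f 12 16 11
f 15 13 11
f 11 16 15
f 15 14 13
f 16 14 15



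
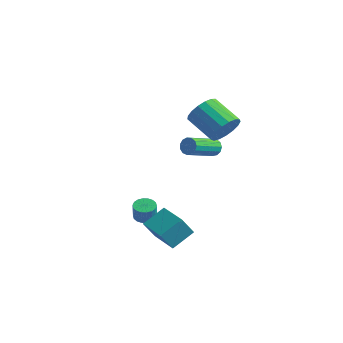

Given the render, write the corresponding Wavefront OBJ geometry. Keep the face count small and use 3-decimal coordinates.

v 2.899 -1.78 -3.472
v 3.244 -0.561 -2.687
v 3.089 -1.078 -4.645
v 3.434 0.141 -3.86
v 4.546 -2.241 -3.48
v 4.891 -1.022 -2.695
v 4.736 -1.539 -4.653
v 5.081 -0.32 -3.868
v 1.326 0.058 -4.36
v 1.813 0.458 -4.365
v 2 0.242 -3.385
v 1.514 -0.158 -3.38
v 1.599 0.621 -4.288
v 1.786 0.406 -3.308
v 1.33 0.673 -4.225
v 1.518 0.457 -3.246
v 1.061 0.603 -4.189
v 1.249 0.387 -3.209
v 0.845 0.425 -4.186
v 1.032 0.209 -3.207
v 0.723 0.174 -4.218
v 0.911 -0.041 -3.239
v 0.722 -0.099 -4.278
v 0.909 -0.315 -3.299
v 0.84 -0.342 -4.355
v 1.027 -0.558 -3.375
v 1.054 -0.506 -4.432
v 1.241 -0.721 -3.452
v 1.322 -0.557 -4.494
v 1.51 -0.773 -3.515
v 1.591 -0.487 -4.531
v 1.779 -0.703 -3.551
v 1.808 -0.309 -4.533
v 1.995 -0.525 -3.554
v 1.929 -0.059 -4.501
v 2.117 -0.274 -3.522
v 1.931 0.215 -4.441
v 2.118 -0.001 -3.462
v 4.575 2.698 2.228
v 4.956 3.315 2.902
v 3.286 3.359 3.806
v 2.905 2.742 3.132
v 4.784 3.604 2.569
v 3.113 3.648 3.473
v 4.563 3.686 2.157
v 2.893 3.729 3.062
v 4.345 3.541 1.762
v 2.675 3.585 2.667
v 4.18 3.203 1.474
v 2.51 3.247 2.378
v 4.105 2.75 1.358
v 2.435 2.794 2.262
v 4.138 2.285 1.441
v 2.468 2.328 2.346
v 4.271 1.914 1.705
v 2.601 1.958 2.61
v 4.474 1.723 2.088
v 2.804 1.767 2.993
v 4.7 1.756 2.504
v 3.03 1.799 3.408
v 4.897 2.004 2.856
v 3.227 2.048 3.76
v 5.021 2.411 3.064
v 3.35 2.455 3.969
v 5.042 2.884 3.081
v 3.372 2.928 3.985
v 3.226 3.302 0.195
v 3.632 3.12 -0.161
v 3.501 1.277 0.63
v 3.094 1.458 0.985
v 3.783 3.223 0.103
v 3.652 1.38 0.894
v 3.756 3.351 0.397
v 3.625 1.507 1.188
v 3.561 3.463 0.626
v 3.43 1.62 1.417
v 3.26 3.524 0.718
v 3.129 1.681 1.509
v 2.947 3.514 0.644
v 2.816 1.671 1.435
v 2.723 3.437 0.427
v 2.592 1.594 1.218
v 2.659 3.317 0.137
v 2.528 1.474 0.928
v 2.774 3.192 -0.136
v 2.643 1.349 0.655
v 3.033 3.102 -0.303
v 2.902 1.259 0.488
v 3.353 3.075 -0.313
v 3.222 1.232 0.478
f 2 4 1
f 5 2 1
f 1 4 3
f 3 5 1
f 2 8 4
f 6 2 5
f 6 8 2
f 4 8 3
f 7 5 3
f 3 8 7
f 7 6 5
f 8 6 7
f 10 9 13
f 10 13 11
f 11 13 14
f 11 14 12
f 13 9 15
f 13 15 14
f 14 15 16
f 14 16 12
f 15 9 17
f 15 17 16
f 16 17 18
f 16 18 12
f 17 9 19
f 17 19 18
f 18 19 20
f 18 20 12
f 19 9 21
f 19 21 20
f 20 21 22
f 20 22 12
f 21 9 23
f 21 23 22
f 22 23 24
f 22 24 12
f 23 9 25
f 23 25 24
f 24 25 26
f 24 26 12
f 25 9 27
f 25 27 26
f 26 27 28
f 26 28 12
f 27 9 29
f 27 29 28
f 28 29 30
f 28 30 12
f 29 9 31
f 29 31 30
f 30 31 32
f 30 32 12
f 31 9 33
f 31 33 32
f 32 33 34
f 32 34 12
f 33 9 35
f 33 35 34
f 34 35 36
f 34 36 12
f 35 9 37
f 35 37 36
f 36 37 38
f 36 38 12
f 37 9 10
f 37 10 38
f 38 10 11
f 38 11 12
f 40 39 43
f 40 43 41
f 41 43 44
f 41 44 42
f 43 39 45
f 43 45 44
f 44 45 46
f 44 46 42
f 45 39 47
f 45 47 46
f 46 47 48
f 46 48 42
f 47 39 49
f 47 49 48
f 48 49 50
f 48 50 42
f 49 39 51
f 49 51 50
f 50 51 52
f 50 52 42
f 51 39 53
f 51 53 52
f 52 53 54
f 52 54 42
f 53 39 55
f 53 55 54
f 54 55 56
f 54 56 42
f 55 39 57
f 55 57 56
f 56 57 58
f 56 58 42
f 57 39 59
f 57 59 58
f 58 59 60
f 58 60 42
f 59 39 61
f 59 61 60
f 60 61 62
f 60 62 42
f 61 39 63
f 61 63 62
f 62 63 64
f 62 64 42
f 63 39 65
f 63 65 64
f 64 65 66
f 64 66 42
f 65 39 40
f 65 40 66
f 66 40 41
f 66 41 42
f 68 67 71
f 68 71 69
f 69 71 72
f 69 72 70
f 71 67 73
f 71 73 72
f 72 73 74
f 72 74 70
f 73 67 75
f 73 75 74
f 74 75 76
f 74 76 70
f 75 67 77
f 75 77 76
f 76 77 78
f 76 78 70
f 77 67 79
f 77 79 78
f 78 79 80
f 78 80 70
f 79 67 81
f 79 81 80
f 80 81 82
f 80 82 70
f 81 67 83
f 81 83 82
f 82 83 84
f 82 84 70
f 83 67 85
f 83 85 84
f 84 85 86
f 84 86 70
f 85 67 87
f 85 87 86
f 86 87 88
f 86 88 70
f 87 67 89
f 87 89 88
f 88 89 90
f 88 90 70
f 89 67 68
f 89 68 90
f 90 68 69
f 90 69 70



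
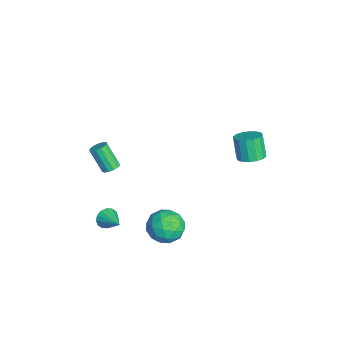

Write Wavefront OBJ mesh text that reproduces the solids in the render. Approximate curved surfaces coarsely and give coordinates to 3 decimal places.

v 0.471 -3.514 -3.073
v 0.83 -3.805 -3.53
v 1.629 -2.946 -2.527
v 0.746 -3.507 -3.662
v 0.588 -3.211 -3.636
v 0.399 -2.997 -3.459
v 0.229 -2.921 -3.178
v 0.125 -3.004 -2.869
v 0.113 -3.224 -2.615
v 0.197 -3.522 -2.484
v 0.355 -3.818 -2.51
v 0.544 -4.032 -2.687
v 0.714 -4.108 -2.967
v 0.818 -4.025 -3.276
v -2.559 -3.046 -1.687
v -2.194 -3.429 -1.703
v -2.795 -4.058 -0.348
v -3.161 -3.674 -0.333
v -2.074 -3.206 -1.546
v -2.675 -3.834 -0.191
v -2.108 -2.931 -1.434
v -2.71 -3.559 -0.079
v -2.286 -2.693 -1.402
v -2.887 -3.321 -0.047
v -2.55 -2.567 -1.461
v -3.151 -3.195 -0.106
v -2.817 -2.593 -1.592
v -3.418 -3.221 -0.237
v -3.003 -2.763 -1.753
v -3.604 -3.391 -0.398
v -3.047 -3.022 -1.893
v -3.649 -3.651 -0.538
v -2.937 -3.29 -1.968
v -3.538 -3.918 -0.613
v -2.707 -3.479 -1.954
v -3.308 -4.108 -0.599
v -2.43 -3.532 -1.855
v -3.031 -4.16 -0.501
v 1.544 3.865 2.47
v 2.232 3.658 2.748
v 1.683 3.527 4.008
v 0.996 3.735 3.73
v 2.221 4.055 2.785
v 1.673 3.924 4.044
v 2.029 4.401 2.737
v 1.481 4.27 3.997
v 1.707 4.603 2.618
v 1.159 4.473 3.877
v 1.342 4.608 2.459
v 0.793 4.477 3.719
v 1.03 4.414 2.303
v 0.482 4.283 3.563
v 0.857 4.073 2.192
v 0.308 3.942 3.452
v 0.867 3.676 2.156
v 0.319 3.545 3.415
v 1.059 3.33 2.203
v 0.511 3.199 3.463
v 1.381 3.127 2.323
v 0.833 2.997 3.582
v 1.747 3.123 2.481
v 1.198 2.992 3.741
v 2.058 3.317 2.637
v 1.51 3.186 3.897
v 1.09 -0.276 -2.053
v 1.661 0.464 -2.64
v 1.599 -1.564 -3.18
v 2.17 -0.824 -3.767
v 2.508 -1.105 -2.754
v 2.193 -0.308 -2.057
v 1.067 -0.792 -3.763
v 0.752 0.005 -3.066
v 1.647 0.145 -3.697
v 2.538 -0.048 -3.074
v 0.722 -1.052 -2.746
v 1.613 -1.245 -2.123
v 1.331 0.207 -2.247
v 1.929 -1.307 -3.573
v 2.128 -1.472 -2.977
v 2.464 -1.037 -3.322
v 1.643 -0.246 -1.905
v 1.979 0.188 -2.25
v 2.477 -0.734 -2.317
v 1.281 -1.288 -3.57
v 1.617 -0.854 -3.915
v 0.796 -0.063 -2.498
v 1.132 0.372 -2.843
v 0.783 -0.366 -3.503
v 1.658 0.455 -3.214
v 1.958 -0.303 -3.876
v 1.309 -0.284 -3.874
v 1.124 0.184 -3.464
v 2.182 0.341 -2.847
v 2.481 -0.416 -3.51
v 2.68 -0.581 -2.915
v 2.494 -0.113 -2.505
v 2.174 0.154 -3.469
v 0.779 -0.684 -2.31
v 1.078 -1.441 -2.973
v 0.766 -0.987 -3.315
v 0.58 -0.519 -2.905
v 1.302 -0.797 -1.944
v 1.602 -1.555 -2.606
v 2.136 -1.284 -2.356
v 1.951 -0.816 -1.946
v 1.086 -1.254 -2.351
f 2 1 4
f 2 4 3
f 4 1 5
f 4 5 3
f 5 1 6
f 5 6 3
f 6 1 7
f 6 7 3
f 7 1 8
f 7 8 3
f 8 1 9
f 8 9 3
f 9 1 10
f 9 10 3
f 10 1 11
f 10 11 3
f 11 1 12
f 11 12 3
f 12 1 13
f 12 13 3
f 13 1 14
f 13 14 3
f 14 1 2
f 14 2 3
f 16 15 19
f 16 19 17
f 17 19 20
f 17 20 18
f 19 15 21
f 19 21 20
f 20 21 22
f 20 22 18
f 21 15 23
f 21 23 22
f 22 23 24
f 22 24 18
f 23 15 25
f 23 25 24
f 24 25 26
f 24 26 18
f 25 15 27
f 25 27 26
f 26 27 28
f 26 28 18
f 27 15 29
f 27 29 28
f 28 29 30
f 28 30 18
f 29 15 31
f 29 31 30
f 30 31 32
f 30 32 18
f 31 15 33
f 31 33 32
f 32 33 34
f 32 34 18
f 33 15 35
f 33 35 34
f 34 35 36
f 34 36 18
f 35 15 37
f 35 37 36
f 36 37 38
f 36 38 18
f 37 15 16
f 37 16 38
f 38 16 17
f 38 17 18
f 40 39 43
f 40 43 41
f 41 43 44
f 41 44 42
f 43 39 45
f 43 45 44
f 44 45 46
f 44 46 42
f 45 39 47
f 45 47 46
f 46 47 48
f 46 48 42
f 47 39 49
f 47 49 48
f 48 49 50
f 48 50 42
f 49 39 51
f 49 51 50
f 50 51 52
f 50 52 42
f 51 39 53
f 51 53 52
f 52 53 54
f 52 54 42
f 53 39 55
f 53 55 54
f 54 55 56
f 54 56 42
f 55 39 57
f 55 57 56
f 56 57 58
f 56 58 42
f 57 39 59
f 57 59 58
f 58 59 60
f 58 60 42
f 59 39 61
f 59 61 60
f 60 61 62
f 60 62 42
f 61 39 63
f 61 63 62
f 62 63 64
f 62 64 42
f 63 39 40
f 63 40 64
f 64 40 41
f 64 41 42
f 65 102 81
f 102 76 105
f 81 105 70
f 102 105 81
f 65 81 77
f 81 70 82
f 77 82 66
f 81 82 77
f 65 77 86
f 77 66 87
f 86 87 72
f 77 87 86
f 65 86 98
f 86 72 101
f 98 101 75
f 86 101 98
f 65 98 102
f 98 75 106
f 102 106 76
f 98 106 102
f 66 82 93
f 82 70 96
f 93 96 74
f 82 96 93
f 70 105 83
f 105 76 104
f 83 104 69
f 105 104 83
f 76 106 103
f 106 75 99
f 103 99 67
f 106 99 103
f 75 101 100
f 101 72 88
f 100 88 71
f 101 88 100
f 72 87 92
f 87 66 89
f 92 89 73
f 87 89 92
f 68 94 80
f 94 74 95
f 80 95 69
f 94 95 80
f 68 80 78
f 80 69 79
f 78 79 67
f 80 79 78
f 68 78 85
f 78 67 84
f 85 84 71
f 78 84 85
f 68 85 90
f 85 71 91
f 90 91 73
f 85 91 90
f 68 90 94
f 90 73 97
f 94 97 74
f 90 97 94
f 69 95 83
f 95 74 96
f 83 96 70
f 95 96 83
f 67 79 103
f 79 69 104
f 103 104 76
f 79 104 103
f 71 84 100
f 84 67 99
f 100 99 75
f 84 99 100
f 73 91 92
f 91 71 88
f 92 88 72
f 91 88 92
f 74 97 93
f 97 73 89
f 93 89 66
f 97 89 93



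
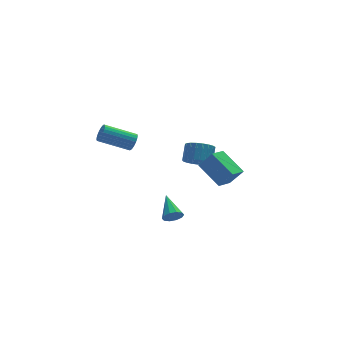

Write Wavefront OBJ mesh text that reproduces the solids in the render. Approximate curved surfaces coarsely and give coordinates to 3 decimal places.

v 0.88 -4.243 -0.106
v 0.239 -2.809 0.751
v 1.794 -3.552 -0.579
v 1.153 -2.117 0.277
v 1.567 -4.503 0.843
v 0.926 -3.068 1.699
v 2.481 -3.811 0.369
v 1.84 -2.377 1.226
v 2.562 3.425 -3.878
v 3.121 2.784 -3.585
v 3.577 3.553 -2.77
v 3.018 4.195 -3.062
v 3.324 2.948 -3.853
v 3.78 3.717 -3.038
v 3.395 3.194 -4.126
v 3.852 3.963 -3.311
v 3.323 3.481 -4.355
v 3.779 4.25 -3.54
v 3.118 3.757 -4.502
v 3.574 4.527 -3.687
v 2.818 3.977 -4.541
v 3.274 4.746 -3.726
v 2.473 4.101 -4.465
v 2.929 4.87 -3.65
v 2.143 4.109 -4.288
v 2.6 4.878 -3.473
v 1.886 3.998 -4.039
v 2.343 4.767 -3.224
v 1.746 3.788 -3.763
v 2.202 4.557 -2.948
v 1.747 3.516 -3.506
v 2.203 4.285 -2.691
v 1.889 3.228 -3.314
v 2.345 3.997 -2.499
v 2.147 2.974 -3.219
v 2.603 3.743 -2.404
v 2.477 2.798 -3.238
v 2.933 3.567 -2.423
v 2.821 2.731 -3.367
v 3.278 3.5 -2.552
v -1.729 2.35 -0.342
v -1.441 2.478 0.168
v -3.162 3.077 0.992
v -3.451 2.95 0.482
v -1.425 2.694 0.044
v -3.146 3.293 0.868
v -1.462 2.85 -0.146
v -3.183 3.45 0.678
v -1.545 2.921 -0.371
v -3.266 3.52 0.453
v -1.66 2.892 -0.59
v -3.381 3.491 0.233
v -1.787 2.77 -0.767
v -3.508 3.369 0.057
v -1.904 2.575 -0.87
v -3.625 3.174 -0.046
v -1.991 2.342 -0.882
v -3.712 2.941 -0.058
v -2.033 2.11 -0.8
v -3.754 2.709 0.024
v -2.022 1.919 -0.639
v -3.743 2.518 0.184
v -1.961 1.803 -0.427
v -3.682 2.402 0.397
v -1.859 1.782 -0.2
v -3.581 2.381 0.624
v -1.736 1.859 0.002
v -3.457 2.458 0.826
v -1.611 2.021 0.145
v -3.332 2.62 0.969
v -1.507 2.24 0.204
v -3.228 2.839 1.028
v -1.194 -2.746 -3.216
v -0.751 -2.959 -2.838
v -1.066 -1.254 -2.524
v -0.582 -2.827 -3.156
v -0.647 -2.663 -3.496
v -0.921 -2.532 -3.729
v -1.299 -2.482 -3.767
v -1.637 -2.533 -3.593
v -1.806 -2.666 -3.276
v -1.741 -2.829 -2.935
v -1.467 -2.961 -2.702
v -1.089 -3.011 -2.665
f 2 4 1
f 5 2 1
f 1 4 3
f 3 5 1
f 2 8 4
f 6 2 5
f 6 8 2
f 4 8 3
f 7 5 3
f 3 8 7
f 7 6 5
f 8 6 7
f 10 9 13
f 10 13 11
f 11 13 14
f 11 14 12
f 13 9 15
f 13 15 14
f 14 15 16
f 14 16 12
f 15 9 17
f 15 17 16
f 16 17 18
f 16 18 12
f 17 9 19
f 17 19 18
f 18 19 20
f 18 20 12
f 19 9 21
f 19 21 20
f 20 21 22
f 20 22 12
f 21 9 23
f 21 23 22
f 22 23 24
f 22 24 12
f 23 9 25
f 23 25 24
f 24 25 26
f 24 26 12
f 25 9 27
f 25 27 26
f 26 27 28
f 26 28 12
f 27 9 29
f 27 29 28
f 28 29 30
f 28 30 12
f 29 9 31
f 29 31 30
f 30 31 32
f 30 32 12
f 31 9 33
f 31 33 32
f 32 33 34
f 32 34 12
f 33 9 35
f 33 35 34
f 34 35 36
f 34 36 12
f 35 9 37
f 35 37 36
f 36 37 38
f 36 38 12
f 37 9 39
f 37 39 38
f 38 39 40
f 38 40 12
f 39 9 10
f 39 10 40
f 40 10 11
f 40 11 12
f 42 41 45
f 42 45 43
f 43 45 46
f 43 46 44
f 45 41 47
f 45 47 46
f 46 47 48
f 46 48 44
f 47 41 49
f 47 49 48
f 48 49 50
f 48 50 44
f 49 41 51
f 49 51 50
f 50 51 52
f 50 52 44
f 51 41 53
f 51 53 52
f 52 53 54
f 52 54 44
f 53 41 55
f 53 55 54
f 54 55 56
f 54 56 44
f 55 41 57
f 55 57 56
f 56 57 58
f 56 58 44
f 57 41 59
f 57 59 58
f 58 59 60
f 58 60 44
f 59 41 61
f 59 61 60
f 60 61 62
f 60 62 44
f 61 41 63
f 61 63 62
f 62 63 64
f 62 64 44
f 63 41 65
f 63 65 64
f 64 65 66
f 64 66 44
f 65 41 67
f 65 67 66
f 66 67 68
f 66 68 44
f 67 41 69
f 67 69 68
f 68 69 70
f 68 70 44
f 69 41 71
f 69 71 70
f 70 71 72
f 70 72 44
f 71 41 42
f 71 42 72
f 72 42 43
f 72 43 44
f 74 73 76
f 74 76 75
f 76 73 77
f 76 77 75
f 77 73 78
f 77 78 75
f 78 73 79
f 78 79 75
f 79 73 80
f 79 80 75
f 80 73 81
f 80 81 75
f 81 73 82
f 81 82 75
f 82 73 83
f 82 83 75
f 83 73 84
f 83 84 75
f 84 73 74
f 84 74 75



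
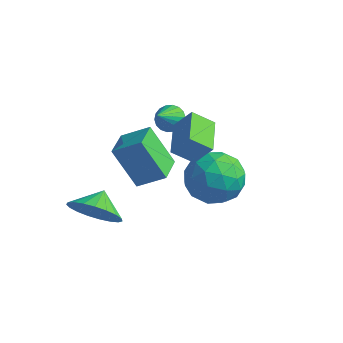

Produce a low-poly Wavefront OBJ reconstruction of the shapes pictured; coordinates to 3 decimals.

v -2.26 -3.434 -3.381
v -1.21 -3.185 -3.343
v -2.48 -2.586 -2.859
v -1.34 -2.984 -3.724
v -1.629 -2.862 -4.045
v -2.027 -2.838 -4.251
v -2.465 -2.917 -4.307
v -2.868 -3.086 -4.203
v -3.166 -3.315 -3.957
v -3.307 -3.564 -3.611
v -3.267 -3.791 -3.225
v -3.053 -3.956 -2.867
v -2.702 -4.031 -2.597
v -2.274 -4.003 -2.463
v -1.844 -3.876 -2.488
v -1.486 -3.673 -2.667
v -1.261 -3.428 -2.97
v -1.829 -1.525 -3.045
v -2.83 -1.695 -1.427
v -2.348 -0.328 -3.241
v -3.35 -0.497 -1.624
v -0.87 -1.003 -2.396
v -1.872 -1.172 -0.779
v -1.39 0.195 -2.593
v -2.391 0.025 -0.975
v 0.055 -1.963 0.249
v 0.67 -1.697 1.122
v -0.774 -0.704 0.45
v -0.159 -0.439 1.323
v 0.699 -1.441 -0.363
v 1.314 -1.176 0.51
v -0.13 -0.183 -0.162
v 0.485 0.083 0.711
v 1.346 -0.516 -1.856
v 2.326 -1.129 -1.634
v 0.514 -1.291 -0.326
v 1.494 -1.904 -0.104
v 1.488 -0.734 0.032
v 2.002 -0.255 -0.914
v 0.838 -2.165 -1.046
v 1.352 -1.686 -1.992
v 2.012 -2.148 -1.133
v 2.414 -1.264 -0.467
v 0.426 -1.156 -1.493
v 0.828 -0.272 -0.827
v 1.909 -0.755 -1.879
v 0.931 -1.665 -0.081
v 0.928 -0.978 -0.001
v 1.504 -1.338 0.129
v 1.718 -0.241 -1.456
v 2.295 -0.602 -1.325
v 1.802 -0.369 -0.347
v 0.545 -1.818 -0.635
v 1.122 -2.179 -0.504
v 1.336 -1.082 -2.089
v 1.912 -1.442 -1.959
v 1.038 -2.051 -1.613
v 2.301 -1.714 -1.454
v 1.812 -2.169 -0.555
v 1.426 -2.323 -1.109
v 1.728 -2.041 -1.665
v 2.537 -1.194 -1.063
v 2.048 -1.65 -0.164
v 2.044 -0.962 -0.084
v 2.347 -0.681 -0.64
v 2.352 -1.793 -0.768
v 0.792 -0.77 -1.796
v 0.303 -1.226 -0.897
v 0.493 -1.739 -1.32
v 0.796 -1.458 -1.876
v 1.028 -0.251 -1.405
v 0.539 -0.706 -0.506
v 1.112 -0.379 -0.295
v 1.414 -0.097 -0.851
v 0.488 -0.627 -1.192
v -2.637 1.543 -1.635
v -2.231 1.26 -2.009
v -2.483 0.557 -0.725
v -2.07 1.425 -1.858
v -2.022 1.614 -1.662
v -2.095 1.788 -1.461
v -2.275 1.914 -1.295
v -2.528 1.966 -1.196
v -2.801 1.934 -1.183
v -3.043 1.825 -1.261
v -3.204 1.66 -1.412
v -3.252 1.471 -1.608
v -3.179 1.297 -1.809
v -2.999 1.171 -1.976
v -2.746 1.119 -2.075
v -2.473 1.151 -2.087
f 2 1 4
f 2 4 3
f 4 1 5
f 4 5 3
f 5 1 6
f 5 6 3
f 6 1 7
f 6 7 3
f 7 1 8
f 7 8 3
f 8 1 9
f 8 9 3
f 9 1 10
f 9 10 3
f 10 1 11
f 10 11 3
f 11 1 12
f 11 12 3
f 12 1 13
f 12 13 3
f 13 1 14
f 13 14 3
f 14 1 15
f 14 15 3
f 15 1 16
f 15 16 3
f 16 1 17
f 16 17 3
f 17 1 2
f 17 2 3
f 19 21 18
f 22 19 18
f 18 21 20
f 20 22 18
f 19 25 21
f 23 19 22
f 23 25 19
f 21 25 20
f 24 22 20
f 20 25 24
f 24 23 22
f 25 23 24
f 27 29 26
f 30 27 26
f 26 29 28
f 28 30 26
f 27 33 29
f 31 27 30
f 31 33 27
f 29 33 28
f 32 30 28
f 28 33 32
f 32 31 30
f 33 31 32
f 34 71 50
f 71 45 74
f 50 74 39
f 71 74 50
f 34 50 46
f 50 39 51
f 46 51 35
f 50 51 46
f 34 46 55
f 46 35 56
f 55 56 41
f 46 56 55
f 34 55 67
f 55 41 70
f 67 70 44
f 55 70 67
f 34 67 71
f 67 44 75
f 71 75 45
f 67 75 71
f 35 51 62
f 51 39 65
f 62 65 43
f 51 65 62
f 39 74 52
f 74 45 73
f 52 73 38
f 74 73 52
f 45 75 72
f 75 44 68
f 72 68 36
f 75 68 72
f 44 70 69
f 70 41 57
f 69 57 40
f 70 57 69
f 41 56 61
f 56 35 58
f 61 58 42
f 56 58 61
f 37 63 49
f 63 43 64
f 49 64 38
f 63 64 49
f 37 49 47
f 49 38 48
f 47 48 36
f 49 48 47
f 37 47 54
f 47 36 53
f 54 53 40
f 47 53 54
f 37 54 59
f 54 40 60
f 59 60 42
f 54 60 59
f 37 59 63
f 59 42 66
f 63 66 43
f 59 66 63
f 38 64 52
f 64 43 65
f 52 65 39
f 64 65 52
f 36 48 72
f 48 38 73
f 72 73 45
f 48 73 72
f 40 53 69
f 53 36 68
f 69 68 44
f 53 68 69
f 42 60 61
f 60 40 57
f 61 57 41
f 60 57 61
f 43 66 62
f 66 42 58
f 62 58 35
f 66 58 62
f 77 76 79
f 77 79 78
f 79 76 80
f 79 80 78
f 80 76 81
f 80 81 78
f 81 76 82
f 81 82 78
f 82 76 83
f 82 83 78
f 83 76 84
f 83 84 78
f 84 76 85
f 84 85 78
f 85 76 86
f 85 86 78
f 86 76 87
f 86 87 78
f 87 76 88
f 87 88 78
f 88 76 89
f 88 89 78
f 89 76 90
f 89 90 78
f 90 76 91
f 90 91 78
f 91 76 77
f 91 77 78



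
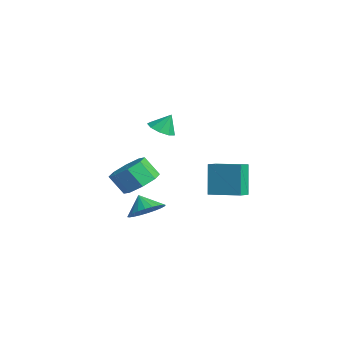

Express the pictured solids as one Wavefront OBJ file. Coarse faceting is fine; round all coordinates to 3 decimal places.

v 1.122 -1.115 -3.845
v 1.621 -0.376 -3.309
v 0.438 -1.285 -2.975
v 1.332 -0.159 -3.493
v 1.011 -0.087 -3.731
v 0.708 -0.172 -3.987
v 0.467 -0.4 -4.221
v 0.326 -0.737 -4.397
v 0.306 -1.131 -4.49
v 0.411 -1.523 -4.484
v 0.624 -1.853 -4.382
v 0.912 -2.071 -4.197
v 1.233 -2.143 -3.959
v 1.537 -2.058 -3.703
v 1.777 -1.83 -3.47
v 1.918 -1.493 -3.293
v 1.938 -1.098 -3.2
v 1.833 -0.706 -3.206
v 3.628 -1.288 2.882
v 4.102 -0.78 2.551
v 3.772 -0.812 3.818
v 3.607 -0.601 2.535
v 3.122 -0.743 2.682
v 2.873 -1.141 2.923
v 2.978 -1.607 3.144
v 3.387 -1.924 3.243
v 3.909 -1.944 3.173
v 4.299 -1.657 2.966
v 4.376 -1.197 2.721
v 3.43 1.253 -2.097
v 2.791 1.523 -0.296
v 2.862 1.924 -2.399
v 2.223 2.194 -0.598
v 4.717 2.466 -1.822
v 4.078 2.736 -0.021
v 4.149 3.137 -2.124
v 3.51 3.407 -0.323
v 2.942 -2.051 -1.006
v 3.921 -2.378 -0.722
v 3.417 -2.976 0.329
v 2.438 -2.649 0.046
v 3.728 -1.65 -0.4
v 3.224 -2.248 0.651
v 3.075 -1.157 -0.433
v 2.571 -1.755 0.618
v 2.344 -1.188 -0.801
v 1.84 -1.786 0.25
v 1.963 -1.724 -1.289
v 1.459 -2.322 -0.238
v 2.156 -2.452 -1.611
v 1.652 -3.05 -0.56
v 2.809 -2.945 -1.578
v 2.305 -3.543 -0.527
v 3.54 -2.914 -1.21
v 3.036 -3.512 -0.159
f 2 1 4
f 2 4 3
f 4 1 5
f 4 5 3
f 5 1 6
f 5 6 3
f 6 1 7
f 6 7 3
f 7 1 8
f 7 8 3
f 8 1 9
f 8 9 3
f 9 1 10
f 9 10 3
f 10 1 11
f 10 11 3
f 11 1 12
f 11 12 3
f 12 1 13
f 12 13 3
f 13 1 14
f 13 14 3
f 14 1 15
f 14 15 3
f 15 1 16
f 15 16 3
f 16 1 17
f 16 17 3
f 17 1 18
f 17 18 3
f 18 1 2
f 18 2 3
f 20 19 22
f 20 22 21
f 22 19 23
f 22 23 21
f 23 19 24
f 23 24 21
f 24 19 25
f 24 25 21
f 25 19 26
f 25 26 21
f 26 19 27
f 26 27 21
f 27 19 28
f 27 28 21
f 28 19 29
f 28 29 21
f 29 19 20
f 29 20 21
f 31 33 30
f 34 31 30
f 30 33 32
f 32 34 30
f 31 37 33
f 35 31 34
f 35 37 31
f 33 37 32
f 36 34 32
f 32 37 36
f 36 35 34
f 37 35 36
f 39 38 42
f 39 42 40
f 40 42 43
f 40 43 41
f 42 38 44
f 42 44 43
f 43 44 45
f 43 45 41
f 44 38 46
f 44 46 45
f 45 46 47
f 45 47 41
f 46 38 48
f 46 48 47
f 47 48 49
f 47 49 41
f 48 38 50
f 48 50 49
f 49 50 51
f 49 51 41
f 50 38 52
f 50 52 51
f 51 52 53
f 51 53 41
f 52 38 54
f 52 54 53
f 53 54 55
f 53 55 41
f 54 38 39
f 54 39 55
f 55 39 40
f 55 40 41



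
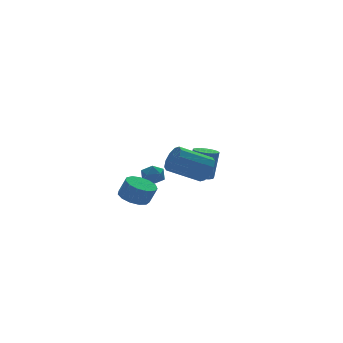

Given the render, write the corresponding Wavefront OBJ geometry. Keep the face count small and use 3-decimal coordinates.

v 3.117 1.824 -0.587
v 3.843 1.823 -0.73
v 4.209 1.855 1.124
v 3.483 1.856 1.267
v 3.759 2.167 -0.72
v 4.125 2.199 1.134
v 3.528 2.433 -0.679
v 3.894 2.464 1.175
v 3.203 2.559 -0.616
v 3.569 2.59 1.237
v 2.858 2.516 -0.548
v 3.224 2.548 1.306
v 2.572 2.315 -0.488
v 2.939 2.347 1.366
v 2.412 2.002 -0.451
v 2.778 2.034 1.403
v 2.412 1.648 -0.445
v 2.779 1.68 1.409
v 2.575 1.334 -0.471
v 2.941 1.366 1.382
v 2.861 1.133 -0.525
v 3.227 1.164 1.329
v 3.206 1.09 -0.592
v 3.572 1.121 1.262
v 3.531 1.215 -0.658
v 3.897 1.247 1.196
v 3.761 1.48 -0.708
v 4.127 1.511 1.146
v -3.736 -3.077 0.759
v -3.05 -3.495 0.425
v -2.759 -3.802 1.407
v -3.444 -3.383 1.741
v -2.899 -3.039 0.522
v -2.608 -3.346 1.505
v -3.014 -2.595 0.695
v -2.723 -2.902 1.678
v -3.358 -2.304 0.888
v -3.067 -2.61 1.871
v -3.822 -2.258 1.04
v -3.53 -2.565 2.023
v -4.258 -2.472 1.102
v -3.967 -2.779 2.085
v -4.529 -2.878 1.056
v -4.237 -3.185 2.039
v -4.548 -3.347 0.915
v -4.256 -3.654 1.898
v -4.309 -3.73 0.724
v -4.017 -4.037 1.707
v -3.888 -3.906 0.545
v -3.596 -4.213 1.528
v -3.418 -3.818 0.433
v -3.127 -4.125 1.416
v -2.27 -1.343 1.073
v -1.805 -0.806 1.152
v -1.575 -2.034 1.688
v -1.11 -1.497 1.767
v -1.745 -1.472 2.096
v -2.174 -1.045 1.716
v -1.206 -1.795 1.124
v -1.635 -1.368 0.744
v -1.148 -1.085 1.184
v -1.481 -0.885 1.784
v -1.899 -1.955 1.056
v -2.232 -1.755 1.656
v -0.105 -4.162 2.37
v 0.311 -4.096 3.097
v -1.38 -3.592 4.017
v -1.795 -3.658 3.29
v 0.322 -3.632 2.863
v -1.369 -3.128 3.783
v 0.17 -3.371 2.441
v -1.521 -2.867 3.361
v -0.087 -3.412 1.991
v -1.778 -2.908 2.912
v -0.351 -3.74 1.687
v -2.041 -3.235 2.607
v -0.52 -4.228 1.643
v -2.211 -3.724 2.563
v -0.531 -4.692 1.877
v -2.222 -4.188 2.797
v -0.379 -4.953 2.299
v -2.07 -4.449 3.219
v -0.122 -4.912 2.748
v -1.813 -4.408 3.669
v 0.141 -4.585 3.053
v -1.549 -4.08 3.973
f 2 1 5
f 2 5 3
f 3 5 6
f 3 6 4
f 5 1 7
f 5 7 6
f 6 7 8
f 6 8 4
f 7 1 9
f 7 9 8
f 8 9 10
f 8 10 4
f 9 1 11
f 9 11 10
f 10 11 12
f 10 12 4
f 11 1 13
f 11 13 12
f 12 13 14
f 12 14 4
f 13 1 15
f 13 15 14
f 14 15 16
f 14 16 4
f 15 1 17
f 15 17 16
f 16 17 18
f 16 18 4
f 17 1 19
f 17 19 18
f 18 19 20
f 18 20 4
f 19 1 21
f 19 21 20
f 20 21 22
f 20 22 4
f 21 1 23
f 21 23 22
f 22 23 24
f 22 24 4
f 23 1 25
f 23 25 24
f 24 25 26
f 24 26 4
f 25 1 27
f 25 27 26
f 26 27 28
f 26 28 4
f 27 1 2
f 27 2 28
f 28 2 3
f 28 3 4
f 30 29 33
f 30 33 31
f 31 33 34
f 31 34 32
f 33 29 35
f 33 35 34
f 34 35 36
f 34 36 32
f 35 29 37
f 35 37 36
f 36 37 38
f 36 38 32
f 37 29 39
f 37 39 38
f 38 39 40
f 38 40 32
f 39 29 41
f 39 41 40
f 40 41 42
f 40 42 32
f 41 29 43
f 41 43 42
f 42 43 44
f 42 44 32
f 43 29 45
f 43 45 44
f 44 45 46
f 44 46 32
f 45 29 47
f 45 47 46
f 46 47 48
f 46 48 32
f 47 29 49
f 47 49 48
f 48 49 50
f 48 50 32
f 49 29 51
f 49 51 50
f 50 51 52
f 50 52 32
f 51 29 30
f 51 30 52
f 52 30 31
f 52 31 32
f 53 64 58
f 53 58 54
f 53 54 60
f 53 60 63
f 53 63 64
f 54 58 62
f 58 64 57
f 64 63 55
f 63 60 59
f 60 54 61
f 56 62 57
f 56 57 55
f 56 55 59
f 56 59 61
f 56 61 62
f 57 62 58
f 55 57 64
f 59 55 63
f 61 59 60
f 62 61 54
f 66 65 69
f 66 69 67
f 67 69 70
f 67 70 68
f 69 65 71
f 69 71 70
f 70 71 72
f 70 72 68
f 71 65 73
f 71 73 72
f 72 73 74
f 72 74 68
f 73 65 75
f 73 75 74
f 74 75 76
f 74 76 68
f 75 65 77
f 75 77 76
f 76 77 78
f 76 78 68
f 77 65 79
f 77 79 78
f 78 79 80
f 78 80 68
f 79 65 81
f 79 81 80
f 80 81 82
f 80 82 68
f 81 65 83
f 81 83 82
f 82 83 84
f 82 84 68
f 83 65 85
f 83 85 84
f 84 85 86
f 84 86 68
f 85 65 66
f 85 66 86
f 86 66 67
f 86 67 68



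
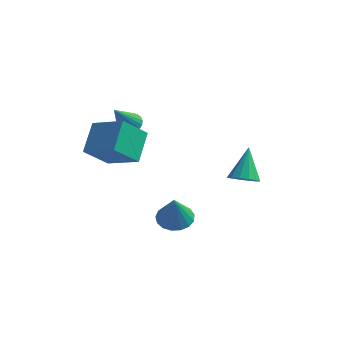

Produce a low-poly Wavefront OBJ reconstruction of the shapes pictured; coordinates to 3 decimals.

v 3.871 0.01 1.272
v 4.243 -0.511 1.734
v 3.789 1.19 2.668
v 4.541 -0.289 1.564
v 4.66 0.013 1.315
v 4.567 0.315 1.055
v 4.287 0.535 0.853
v 3.896 0.614 0.763
v 3.499 0.532 0.809
v 3.2 0.309 0.98
v 3.082 0.007 1.228
v 3.175 -0.294 1.488
v 3.454 -0.514 1.69
v 3.845 -0.594 1.78
v -2.062 1.379 3.019
v -1.625 0.96 2.811
v -2.418 0.181 4.681
v -1.484 1.112 2.95
v -1.431 1.305 3.1
v -1.475 1.509 3.238
v -1.607 1.693 3.342
v -1.809 1.829 3.397
v -2.049 1.897 3.395
v -2.291 1.886 3.335
v -2.499 1.798 3.227
v -2.639 1.646 3.087
v -2.692 1.453 2.937
v -2.649 1.25 2.799
v -2.516 1.065 2.695
v -2.314 0.929 2.64
v -2.074 0.861 2.643
v -1.832 0.872 2.703
v -3.025 -2.437 3.436
v -3.061 -0.998 4.413
v -2.144 -1.593 2.225
v -2.18 -0.153 3.201
v -1.36 -2.967 4.279
v -1.396 -1.527 5.255
v -0.479 -2.122 3.067
v -0.515 -0.683 4.044
v 0.929 -1.115 -1.262
v 1.743 -0.714 -1.192
v 1.031 -1.605 0.362
v 1.462 -0.4 -1.08
v 1.059 -0.251 -1.01
v 0.627 -0.299 -0.997
v 0.263 -0.534 -1.045
v 0.052 -0.902 -1.143
v 0.042 -1.319 -1.268
v 0.236 -1.69 -1.392
v 0.588 -1.928 -1.486
v 1.018 -1.981 -1.529
v 1.428 -1.835 -1.511
v 1.724 -1.524 -1.435
v 1.837 -1.119 -1.321
f 2 1 4
f 2 4 3
f 4 1 5
f 4 5 3
f 5 1 6
f 5 6 3
f 6 1 7
f 6 7 3
f 7 1 8
f 7 8 3
f 8 1 9
f 8 9 3
f 9 1 10
f 9 10 3
f 10 1 11
f 10 11 3
f 11 1 12
f 11 12 3
f 12 1 13
f 12 13 3
f 13 1 14
f 13 14 3
f 14 1 2
f 14 2 3
f 16 15 18
f 16 18 17
f 18 15 19
f 18 19 17
f 19 15 20
f 19 20 17
f 20 15 21
f 20 21 17
f 21 15 22
f 21 22 17
f 22 15 23
f 22 23 17
f 23 15 24
f 23 24 17
f 24 15 25
f 24 25 17
f 25 15 26
f 25 26 17
f 26 15 27
f 26 27 17
f 27 15 28
f 27 28 17
f 28 15 29
f 28 29 17
f 29 15 30
f 29 30 17
f 30 15 31
f 30 31 17
f 31 15 32
f 31 32 17
f 32 15 16
f 32 16 17
f 34 36 33
f 37 34 33
f 33 36 35
f 35 37 33
f 34 40 36
f 38 34 37
f 38 40 34
f 36 40 35
f 39 37 35
f 35 40 39
f 39 38 37
f 40 38 39
f 42 41 44
f 42 44 43
f 44 41 45
f 44 45 43
f 45 41 46
f 45 46 43
f 46 41 47
f 46 47 43
f 47 41 48
f 47 48 43
f 48 41 49
f 48 49 43
f 49 41 50
f 49 50 43
f 50 41 51
f 50 51 43
f 51 41 52
f 51 52 43
f 52 41 53
f 52 53 43
f 53 41 54
f 53 54 43
f 54 41 55
f 54 55 43
f 55 41 42
f 55 42 43



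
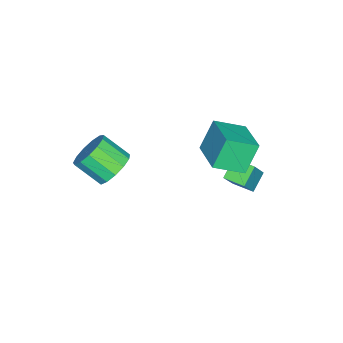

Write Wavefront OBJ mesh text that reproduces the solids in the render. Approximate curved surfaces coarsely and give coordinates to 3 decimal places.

v 2.407 -2.604 1.906
v 3.196 -2.885 1.607
v 3.123 -3.996 2.455
v 2.333 -3.716 2.754
v 3.291 -2.59 2.001
v 3.218 -3.701 2.849
v 3.105 -2.3 2.365
v 3.032 -3.411 3.213
v 2.697 -2.106 2.584
v 2.624 -3.218 3.432
v 2.197 -2.071 2.587
v 2.124 -3.182 3.435
v 1.763 -2.205 2.374
v 1.69 -3.316 3.222
v 1.534 -2.466 2.012
v 1.461 -3.577 2.86
v 1.581 -2.771 1.617
v 1.508 -3.882 2.465
v 1.891 -3.023 1.313
v 1.818 -4.134 2.161
v 2.364 -3.142 1.198
v 2.291 -4.253 2.046
v 2.851 -3.09 1.307
v 2.778 -4.202 2.155
v -2.329 0.824 -2.908
v -3.145 1.005 -2.323
v -2.165 1.778 -2.973
v -2.981 1.959 -2.389
v -1.219 0.741 -1.331
v -2.035 0.922 -0.747
v -1.055 1.695 -1.397
v -1.871 1.876 -0.812
v -0.229 0.023 1.568
v -0.89 0.371 2.869
v -0.861 1.19 0.935
v -1.522 1.538 2.236
v 1.142 1.002 2.004
v 0.481 1.35 3.305
v 0.51 2.169 1.371
v -0.151 2.517 2.672
f 2 1 5
f 2 5 3
f 3 5 6
f 3 6 4
f 5 1 7
f 5 7 6
f 6 7 8
f 6 8 4
f 7 1 9
f 7 9 8
f 8 9 10
f 8 10 4
f 9 1 11
f 9 11 10
f 10 11 12
f 10 12 4
f 11 1 13
f 11 13 12
f 12 13 14
f 12 14 4
f 13 1 15
f 13 15 14
f 14 15 16
f 14 16 4
f 15 1 17
f 15 17 16
f 16 17 18
f 16 18 4
f 17 1 19
f 17 19 18
f 18 19 20
f 18 20 4
f 19 1 21
f 19 21 20
f 20 21 22
f 20 22 4
f 21 1 23
f 21 23 22
f 22 23 24
f 22 24 4
f 23 1 2
f 23 2 24
f 24 2 3
f 24 3 4
f 26 28 25
f 29 26 25
f 25 28 27
f 27 29 25
f 26 32 28
f 30 26 29
f 30 32 26
f 28 32 27
f 31 29 27
f 27 32 31
f 31 30 29
f 32 30 31
f 34 36 33
f 37 34 33
f 33 36 35
f 35 37 33
f 34 40 36
f 38 34 37
f 38 40 34
f 36 40 35
f 39 37 35
f 35 40 39
f 39 38 37
f 40 38 39

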